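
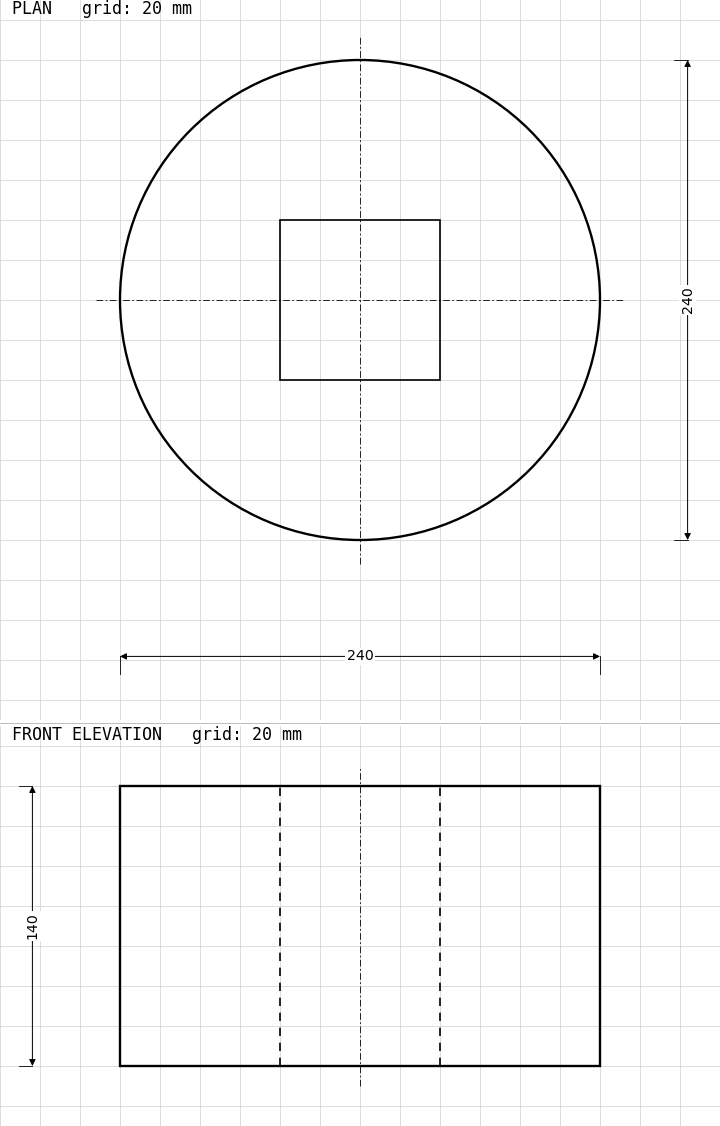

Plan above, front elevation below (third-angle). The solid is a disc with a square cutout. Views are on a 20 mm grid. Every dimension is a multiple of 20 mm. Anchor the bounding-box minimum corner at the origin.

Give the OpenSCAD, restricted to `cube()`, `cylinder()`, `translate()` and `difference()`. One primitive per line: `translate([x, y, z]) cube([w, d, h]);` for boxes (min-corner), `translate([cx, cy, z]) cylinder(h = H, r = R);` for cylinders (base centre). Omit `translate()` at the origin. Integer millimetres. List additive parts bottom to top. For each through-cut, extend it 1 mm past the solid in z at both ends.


difference() {
  translate([120, 120, 0]) cylinder(h = 140, r = 120);
  translate([80, 80, -1]) cube([80, 80, 142]);
}


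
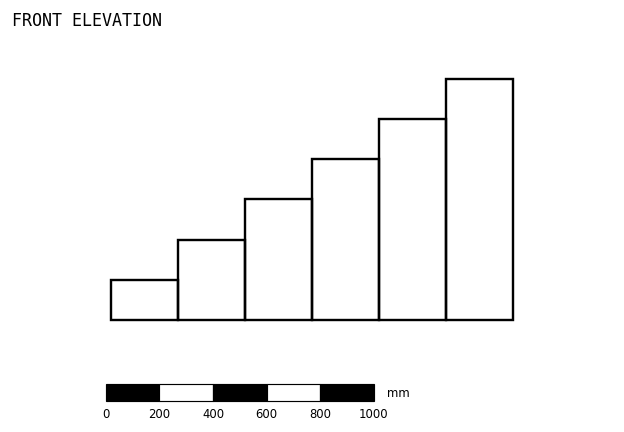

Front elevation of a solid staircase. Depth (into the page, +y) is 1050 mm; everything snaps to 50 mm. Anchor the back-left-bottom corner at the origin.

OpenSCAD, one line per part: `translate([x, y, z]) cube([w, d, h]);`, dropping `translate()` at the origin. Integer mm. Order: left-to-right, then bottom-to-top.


cube([250, 1050, 150]);
translate([250, 0, 0]) cube([250, 1050, 300]);
translate([500, 0, 0]) cube([250, 1050, 450]);
translate([750, 0, 0]) cube([250, 1050, 600]);
translate([1000, 0, 0]) cube([250, 1050, 750]);
translate([1250, 0, 0]) cube([250, 1050, 900]);


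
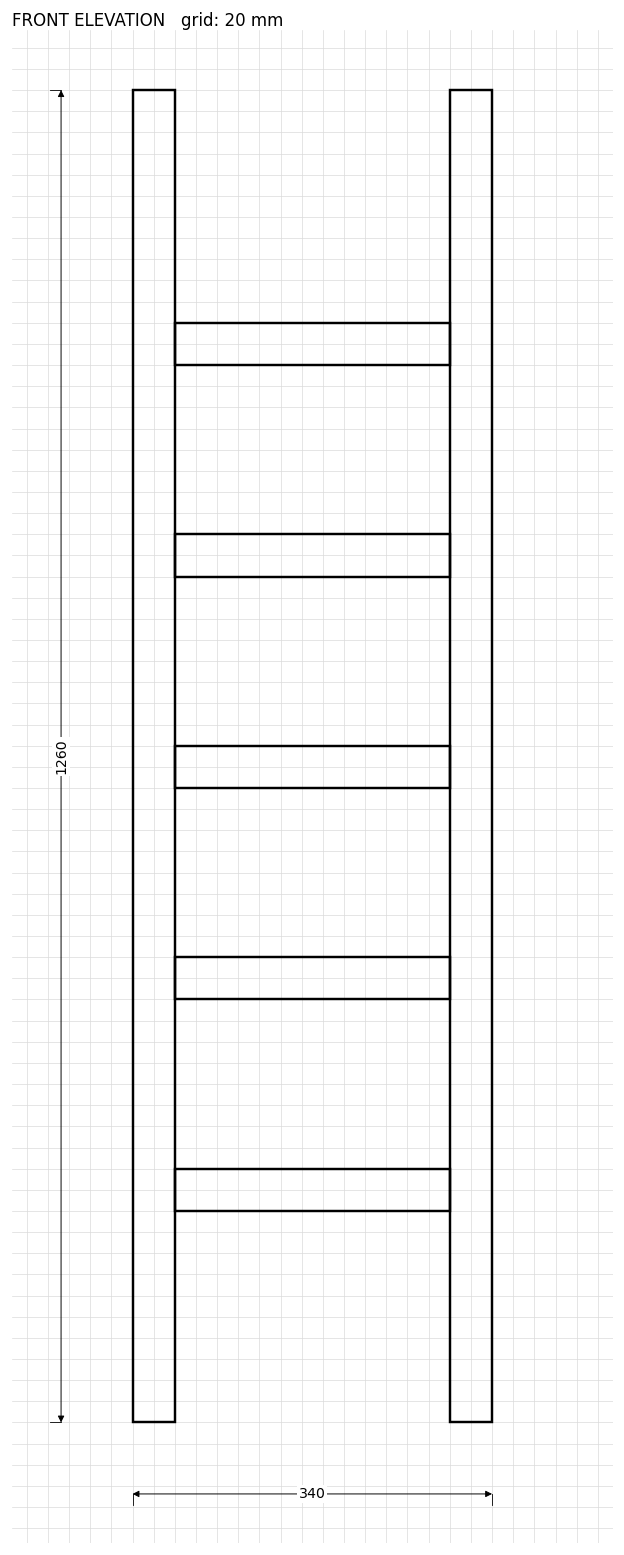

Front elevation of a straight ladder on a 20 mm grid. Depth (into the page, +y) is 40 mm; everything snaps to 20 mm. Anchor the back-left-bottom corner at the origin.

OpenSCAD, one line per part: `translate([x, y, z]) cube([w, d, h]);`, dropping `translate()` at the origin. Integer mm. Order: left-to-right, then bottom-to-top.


cube([40, 40, 1260]);
translate([40, 0, 200]) cube([260, 40, 40]);
translate([40, 0, 400]) cube([260, 40, 40]);
translate([40, 0, 600]) cube([260, 40, 40]);
translate([40, 0, 800]) cube([260, 40, 40]);
translate([40, 0, 1000]) cube([260, 40, 40]);
translate([300, 0, 0]) cube([40, 40, 1260]);


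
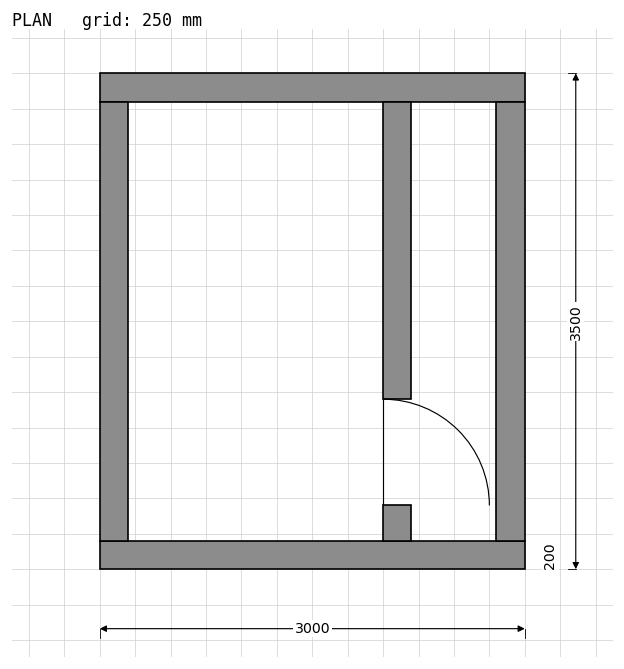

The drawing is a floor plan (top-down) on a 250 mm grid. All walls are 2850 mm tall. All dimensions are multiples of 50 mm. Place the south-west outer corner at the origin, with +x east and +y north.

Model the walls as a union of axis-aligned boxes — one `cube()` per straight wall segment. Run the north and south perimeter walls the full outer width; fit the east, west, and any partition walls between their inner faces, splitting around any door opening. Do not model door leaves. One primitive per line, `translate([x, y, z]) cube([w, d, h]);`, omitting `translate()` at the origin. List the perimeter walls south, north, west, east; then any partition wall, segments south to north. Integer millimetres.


cube([3000, 200, 2850]);
translate([0, 3300, 0]) cube([3000, 200, 2850]);
translate([0, 200, 0]) cube([200, 3100, 2850]);
translate([2800, 200, 0]) cube([200, 3100, 2850]);
translate([2000, 200, 0]) cube([200, 250, 2850]);
translate([2000, 1200, 0]) cube([200, 2100, 2850]);


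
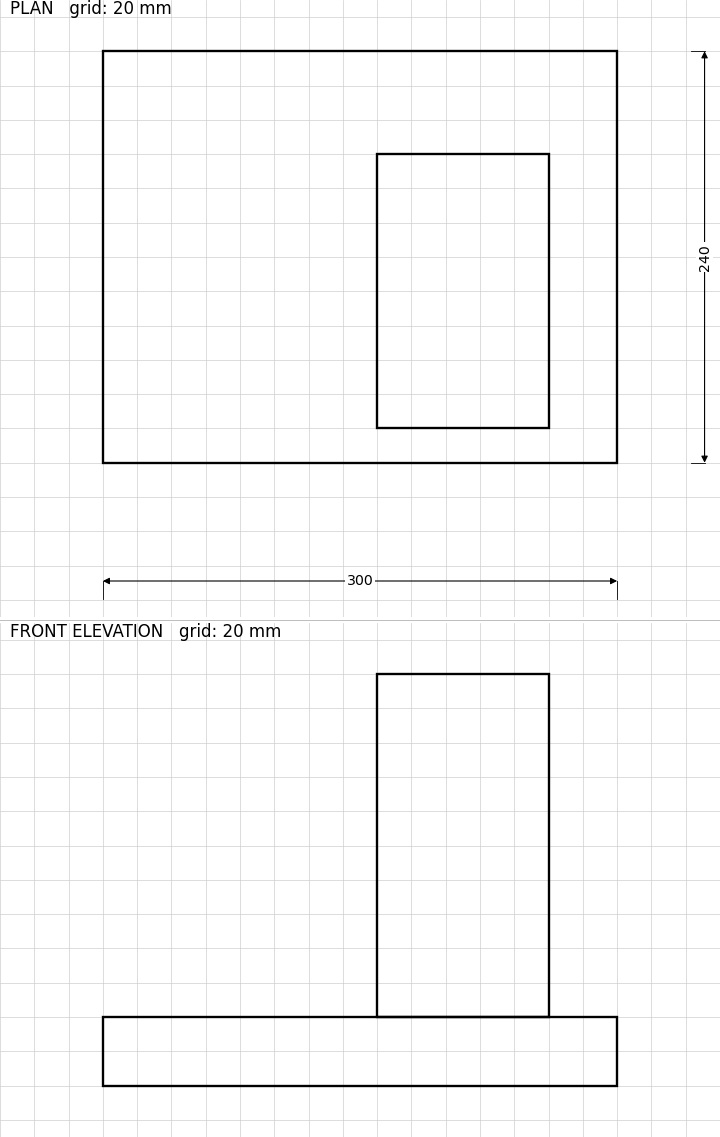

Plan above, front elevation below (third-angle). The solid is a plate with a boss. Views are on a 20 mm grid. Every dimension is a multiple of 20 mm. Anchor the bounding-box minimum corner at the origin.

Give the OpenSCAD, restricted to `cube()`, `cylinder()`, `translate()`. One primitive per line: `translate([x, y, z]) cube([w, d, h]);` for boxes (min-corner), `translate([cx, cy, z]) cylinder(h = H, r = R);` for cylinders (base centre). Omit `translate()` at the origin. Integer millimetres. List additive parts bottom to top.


cube([300, 240, 40]);
translate([160, 20, 40]) cube([100, 160, 200]);


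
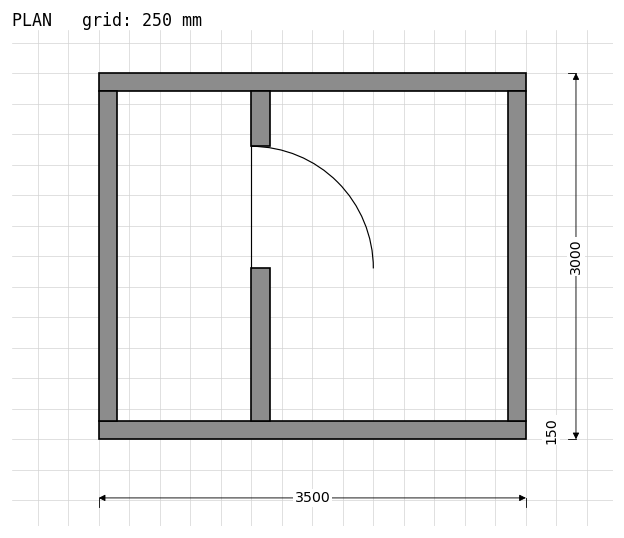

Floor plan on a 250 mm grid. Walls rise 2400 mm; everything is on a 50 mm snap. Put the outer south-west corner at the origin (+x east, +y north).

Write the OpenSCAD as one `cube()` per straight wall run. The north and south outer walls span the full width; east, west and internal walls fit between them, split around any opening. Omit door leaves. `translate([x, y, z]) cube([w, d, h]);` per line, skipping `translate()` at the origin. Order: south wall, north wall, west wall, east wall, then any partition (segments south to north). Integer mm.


cube([3500, 150, 2400]);
translate([0, 2850, 0]) cube([3500, 150, 2400]);
translate([0, 150, 0]) cube([150, 2700, 2400]);
translate([3350, 150, 0]) cube([150, 2700, 2400]);
translate([1250, 150, 0]) cube([150, 1250, 2400]);
translate([1250, 2400, 0]) cube([150, 450, 2400]);


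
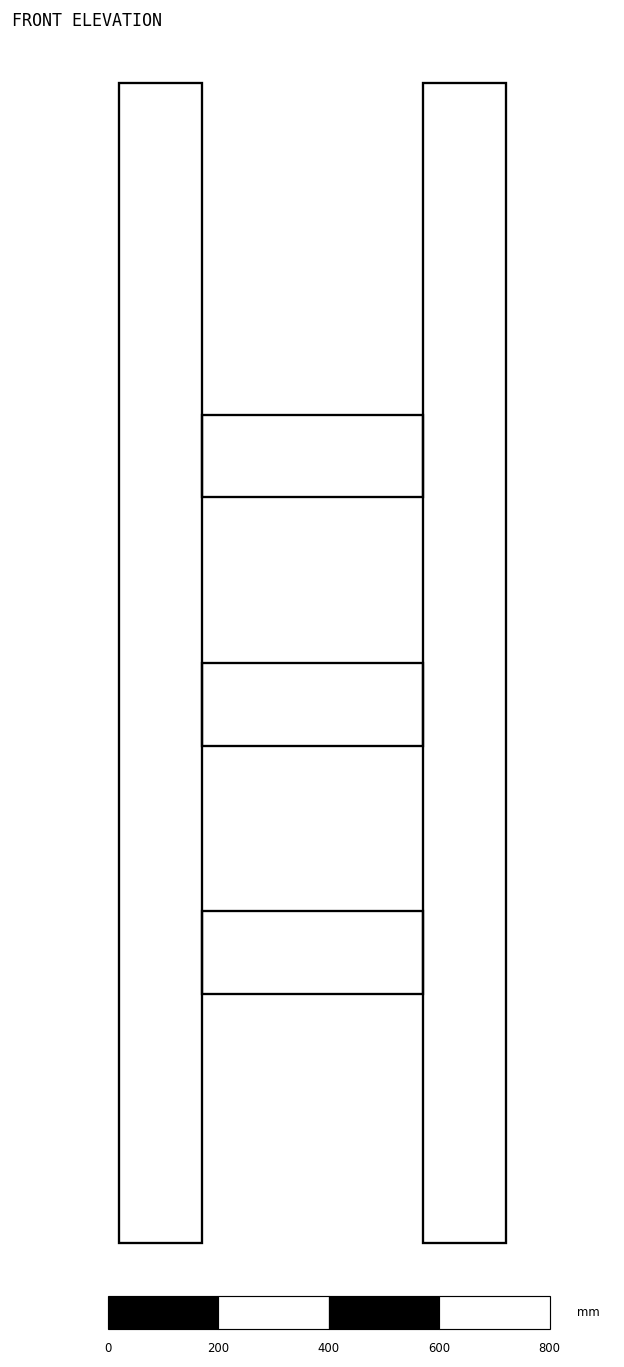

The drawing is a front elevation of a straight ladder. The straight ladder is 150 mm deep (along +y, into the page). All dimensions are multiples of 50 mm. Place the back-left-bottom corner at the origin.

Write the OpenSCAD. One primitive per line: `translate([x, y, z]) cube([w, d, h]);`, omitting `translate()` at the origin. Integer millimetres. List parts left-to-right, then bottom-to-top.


cube([150, 150, 2100]);
translate([150, 0, 450]) cube([400, 150, 150]);
translate([150, 0, 900]) cube([400, 150, 150]);
translate([150, 0, 1350]) cube([400, 150, 150]);
translate([550, 0, 0]) cube([150, 150, 2100]);


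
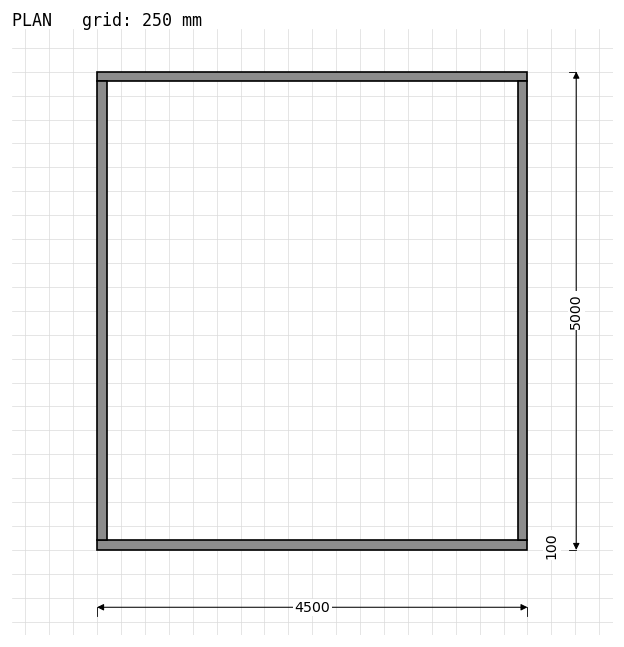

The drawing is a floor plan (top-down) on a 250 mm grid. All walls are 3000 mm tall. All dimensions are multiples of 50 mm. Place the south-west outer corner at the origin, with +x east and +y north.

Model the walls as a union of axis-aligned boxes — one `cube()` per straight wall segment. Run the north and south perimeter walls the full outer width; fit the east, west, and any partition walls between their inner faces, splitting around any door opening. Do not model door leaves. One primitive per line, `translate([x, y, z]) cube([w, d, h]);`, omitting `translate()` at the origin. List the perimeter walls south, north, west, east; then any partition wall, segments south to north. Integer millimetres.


cube([4500, 100, 3000]);
translate([0, 4900, 0]) cube([4500, 100, 3000]);
translate([0, 100, 0]) cube([100, 4800, 3000]);
translate([4400, 100, 0]) cube([100, 4800, 3000]);


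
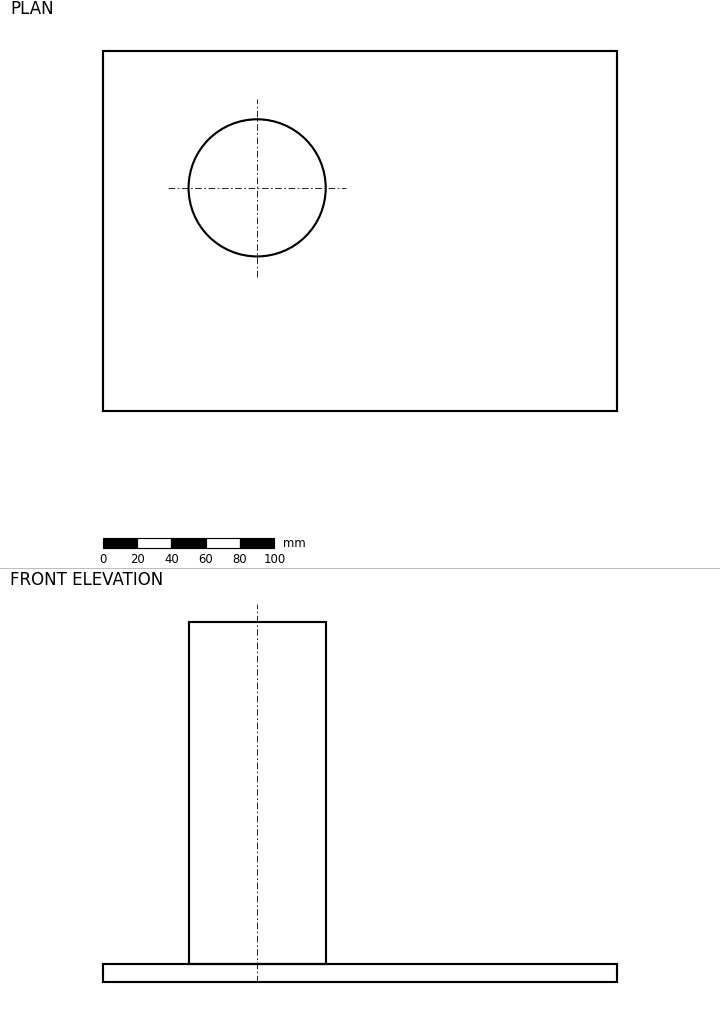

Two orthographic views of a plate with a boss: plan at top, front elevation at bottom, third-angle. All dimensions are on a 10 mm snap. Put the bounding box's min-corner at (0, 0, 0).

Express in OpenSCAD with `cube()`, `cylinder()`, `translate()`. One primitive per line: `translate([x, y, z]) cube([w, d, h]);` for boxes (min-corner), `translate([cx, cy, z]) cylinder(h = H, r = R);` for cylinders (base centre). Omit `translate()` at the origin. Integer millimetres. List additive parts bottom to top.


cube([300, 210, 10]);
translate([90, 130, 10]) cylinder(h = 200, r = 40);


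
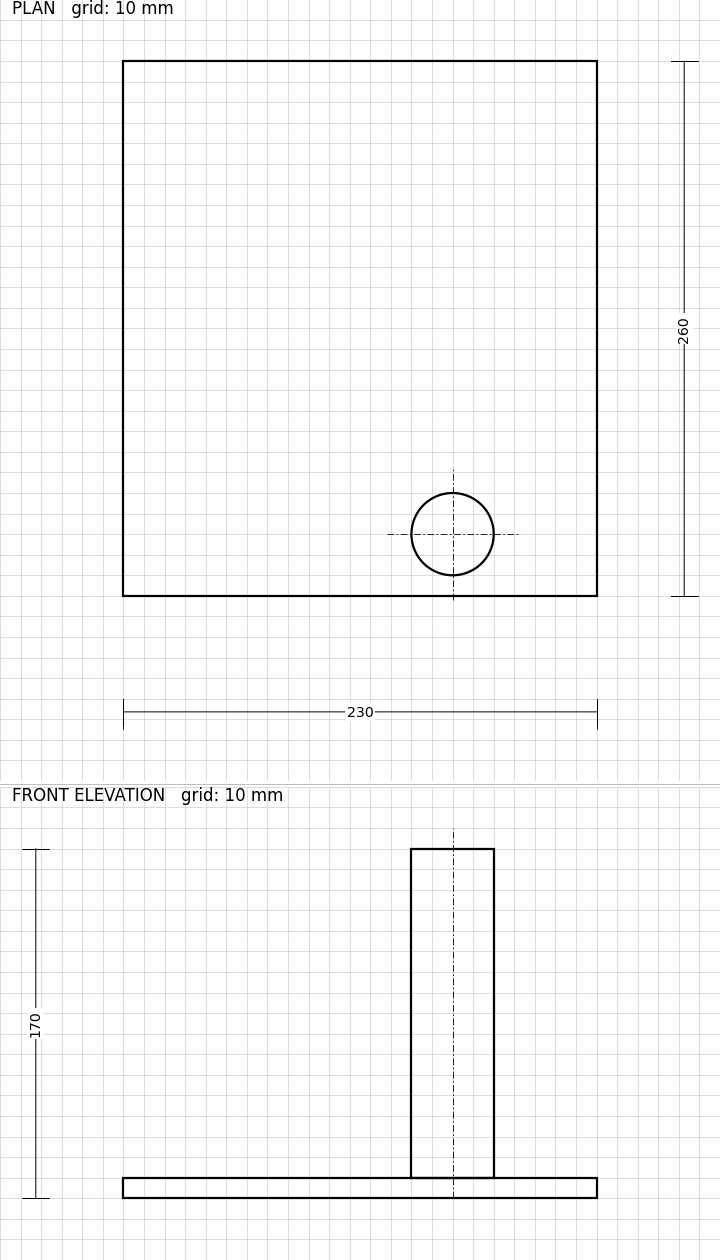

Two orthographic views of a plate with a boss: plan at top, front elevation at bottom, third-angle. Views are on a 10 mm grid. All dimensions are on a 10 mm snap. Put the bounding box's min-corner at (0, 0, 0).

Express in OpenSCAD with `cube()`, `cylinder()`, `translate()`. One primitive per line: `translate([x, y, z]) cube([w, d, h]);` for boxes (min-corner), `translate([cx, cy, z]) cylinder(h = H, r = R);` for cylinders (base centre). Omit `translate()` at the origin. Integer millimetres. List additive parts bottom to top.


cube([230, 260, 10]);
translate([160, 30, 10]) cylinder(h = 160, r = 20);


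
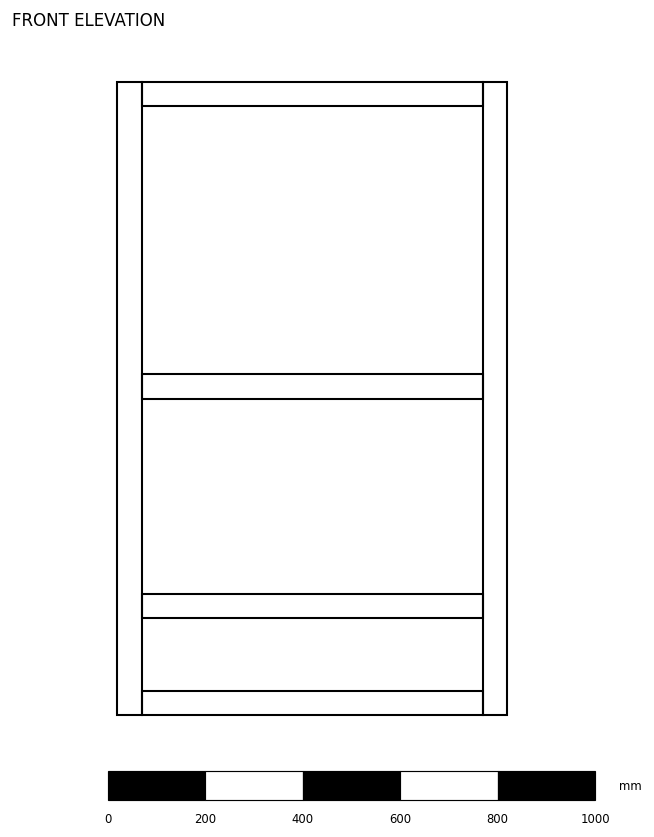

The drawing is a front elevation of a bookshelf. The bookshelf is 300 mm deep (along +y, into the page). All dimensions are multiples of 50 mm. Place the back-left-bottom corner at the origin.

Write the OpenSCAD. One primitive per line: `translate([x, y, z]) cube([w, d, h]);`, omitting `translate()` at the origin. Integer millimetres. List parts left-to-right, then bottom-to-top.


cube([50, 300, 1300]);
translate([50, 0, 0]) cube([700, 300, 50]);
translate([50, 0, 200]) cube([700, 300, 50]);
translate([50, 0, 650]) cube([700, 300, 50]);
translate([50, 0, 1250]) cube([700, 300, 50]);
translate([750, 0, 0]) cube([50, 300, 1300]);


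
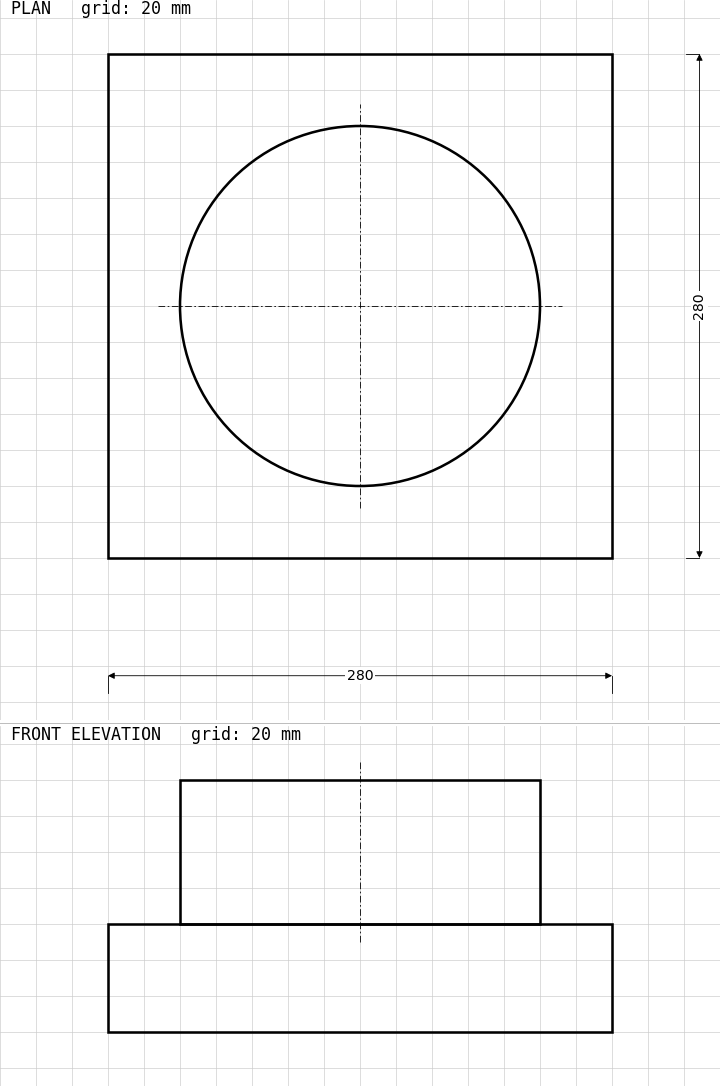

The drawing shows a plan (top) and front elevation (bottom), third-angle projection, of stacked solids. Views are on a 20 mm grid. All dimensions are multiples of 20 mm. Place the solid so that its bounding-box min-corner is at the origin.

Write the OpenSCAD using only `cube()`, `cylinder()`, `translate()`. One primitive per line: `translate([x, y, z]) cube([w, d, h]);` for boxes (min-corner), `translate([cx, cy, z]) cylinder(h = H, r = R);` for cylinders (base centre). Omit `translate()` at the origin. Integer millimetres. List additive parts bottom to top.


cube([280, 280, 60]);
translate([140, 140, 60]) cylinder(h = 80, r = 100);


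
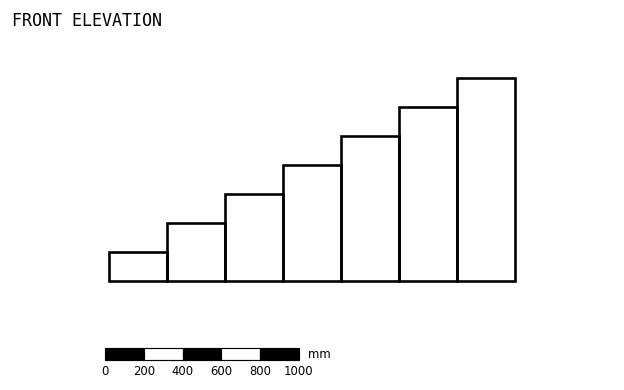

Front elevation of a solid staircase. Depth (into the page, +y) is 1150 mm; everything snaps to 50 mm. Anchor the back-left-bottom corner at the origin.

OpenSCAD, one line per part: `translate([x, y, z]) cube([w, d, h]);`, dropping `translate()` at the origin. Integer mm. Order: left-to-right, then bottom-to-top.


cube([300, 1150, 150]);
translate([300, 0, 0]) cube([300, 1150, 300]);
translate([600, 0, 0]) cube([300, 1150, 450]);
translate([900, 0, 0]) cube([300, 1150, 600]);
translate([1200, 0, 0]) cube([300, 1150, 750]);
translate([1500, 0, 0]) cube([300, 1150, 900]);
translate([1800, 0, 0]) cube([300, 1150, 1050]);


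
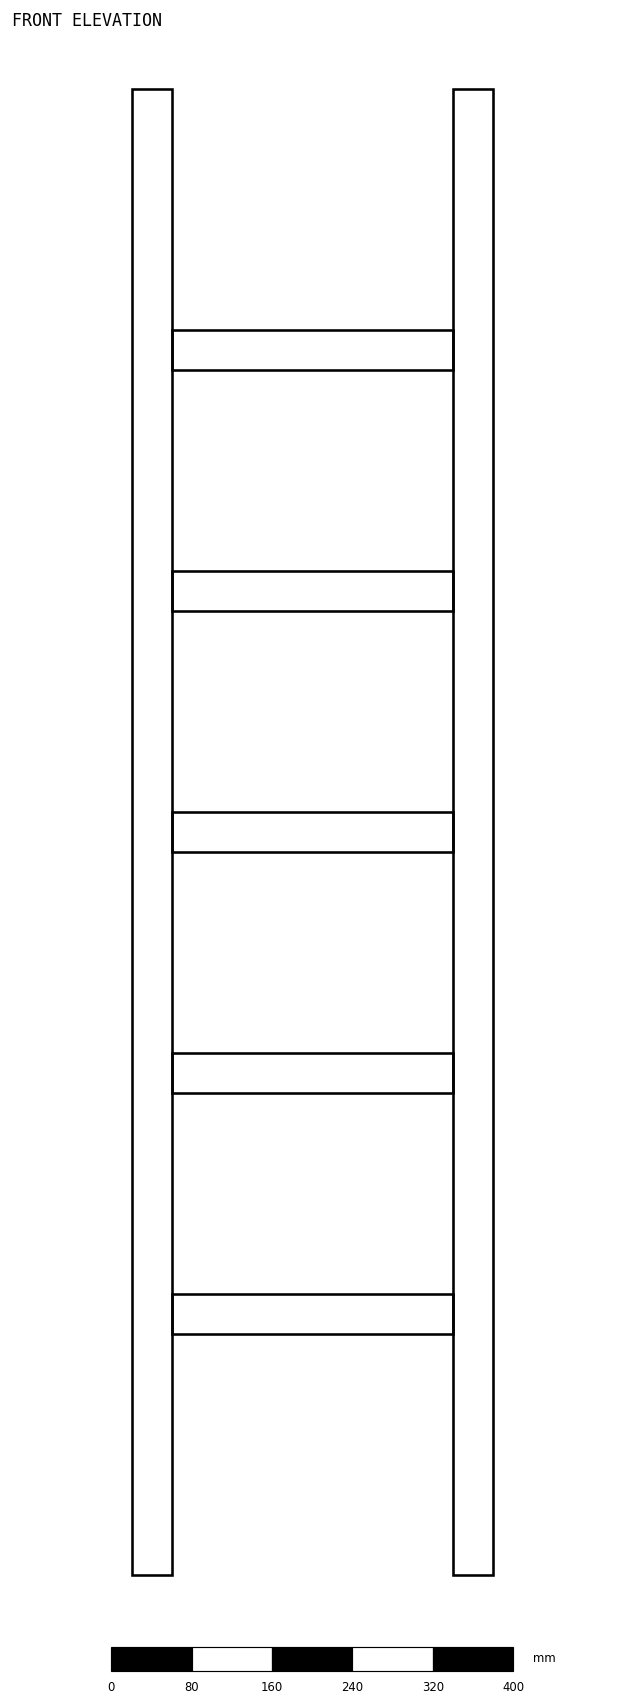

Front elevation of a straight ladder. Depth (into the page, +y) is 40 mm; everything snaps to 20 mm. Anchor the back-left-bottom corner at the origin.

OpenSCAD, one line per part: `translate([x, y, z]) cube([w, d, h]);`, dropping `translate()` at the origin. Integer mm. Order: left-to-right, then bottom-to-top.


cube([40, 40, 1480]);
translate([40, 0, 240]) cube([280, 40, 40]);
translate([40, 0, 480]) cube([280, 40, 40]);
translate([40, 0, 720]) cube([280, 40, 40]);
translate([40, 0, 960]) cube([280, 40, 40]);
translate([40, 0, 1200]) cube([280, 40, 40]);
translate([320, 0, 0]) cube([40, 40, 1480]);


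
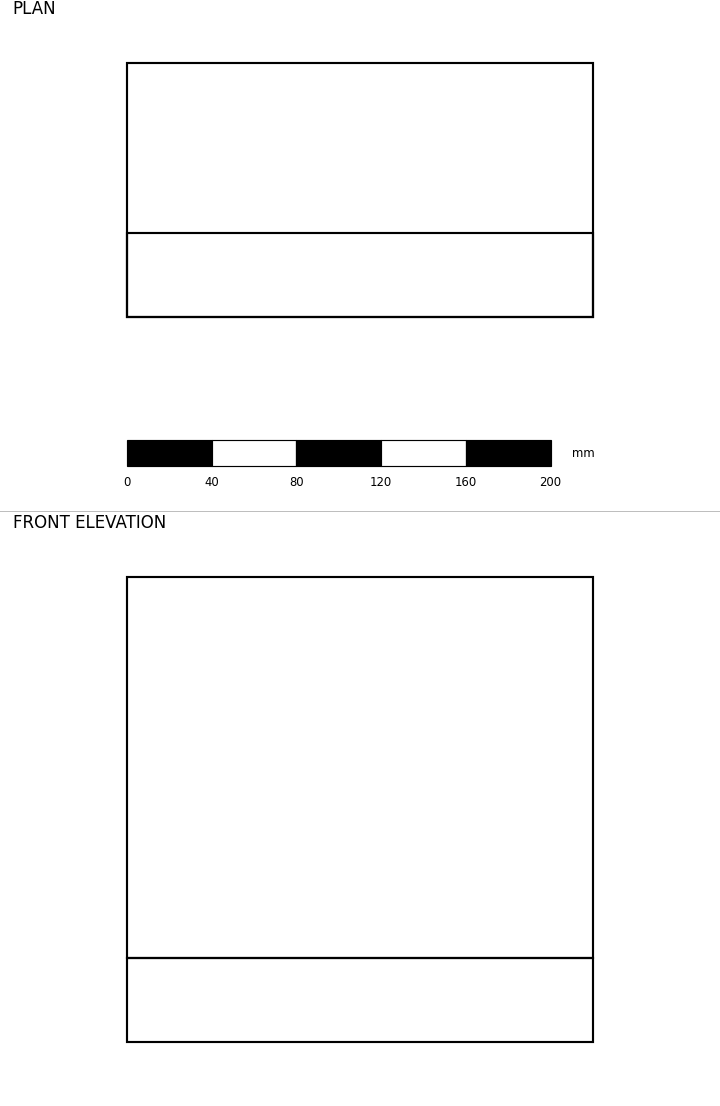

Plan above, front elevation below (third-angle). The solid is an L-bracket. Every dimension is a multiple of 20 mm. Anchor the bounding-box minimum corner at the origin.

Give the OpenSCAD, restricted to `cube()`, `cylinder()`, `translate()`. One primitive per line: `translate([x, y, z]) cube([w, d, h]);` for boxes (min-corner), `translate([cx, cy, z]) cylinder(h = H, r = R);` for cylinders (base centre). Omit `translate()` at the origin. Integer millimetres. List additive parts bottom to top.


cube([220, 120, 40]);
translate([0, 0, 40]) cube([220, 40, 180]);


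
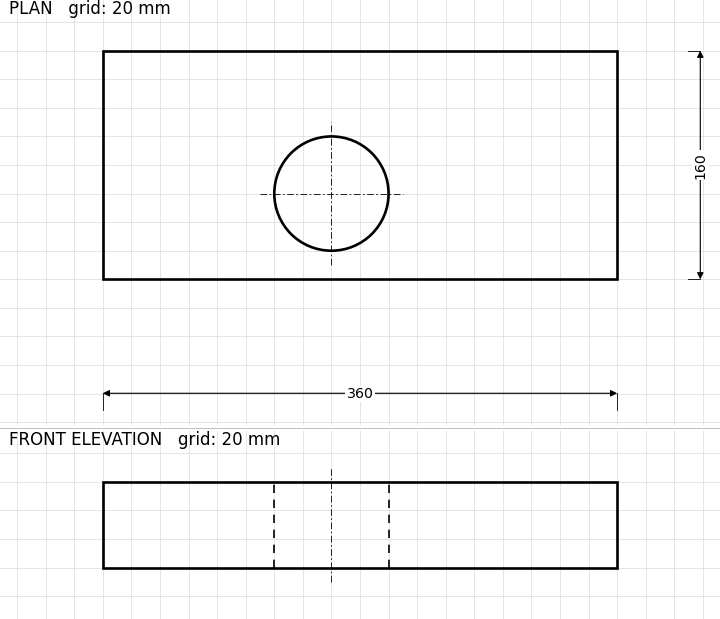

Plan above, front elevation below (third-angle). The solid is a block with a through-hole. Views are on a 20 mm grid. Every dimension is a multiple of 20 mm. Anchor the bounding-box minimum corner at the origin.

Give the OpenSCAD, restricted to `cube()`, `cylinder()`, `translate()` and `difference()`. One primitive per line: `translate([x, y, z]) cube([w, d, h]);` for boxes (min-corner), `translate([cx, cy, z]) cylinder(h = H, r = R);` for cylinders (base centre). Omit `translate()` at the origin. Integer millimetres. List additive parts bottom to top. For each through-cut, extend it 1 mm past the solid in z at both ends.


difference() {
  cube([360, 160, 60]);
  translate([160, 60, -1]) cylinder(h = 62, r = 40);
}


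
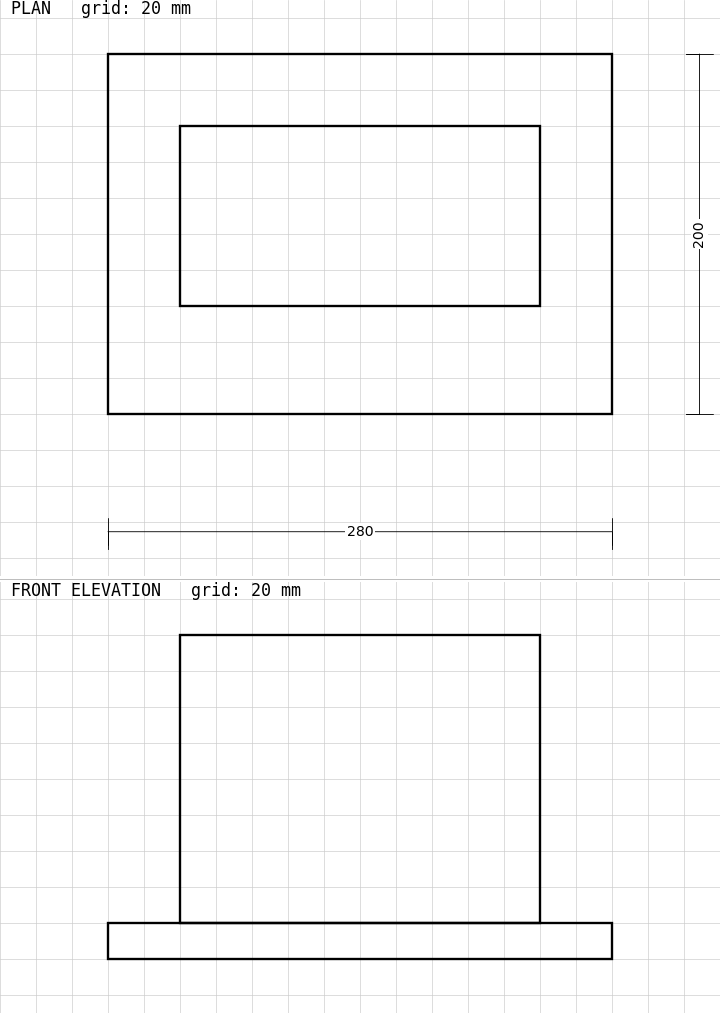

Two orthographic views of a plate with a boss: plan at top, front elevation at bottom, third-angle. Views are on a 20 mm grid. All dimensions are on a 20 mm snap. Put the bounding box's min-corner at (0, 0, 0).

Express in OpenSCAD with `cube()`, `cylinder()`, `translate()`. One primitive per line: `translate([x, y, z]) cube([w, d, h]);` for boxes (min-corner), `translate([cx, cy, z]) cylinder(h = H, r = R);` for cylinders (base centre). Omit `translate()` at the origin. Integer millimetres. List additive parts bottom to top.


cube([280, 200, 20]);
translate([40, 60, 20]) cube([200, 100, 160]);


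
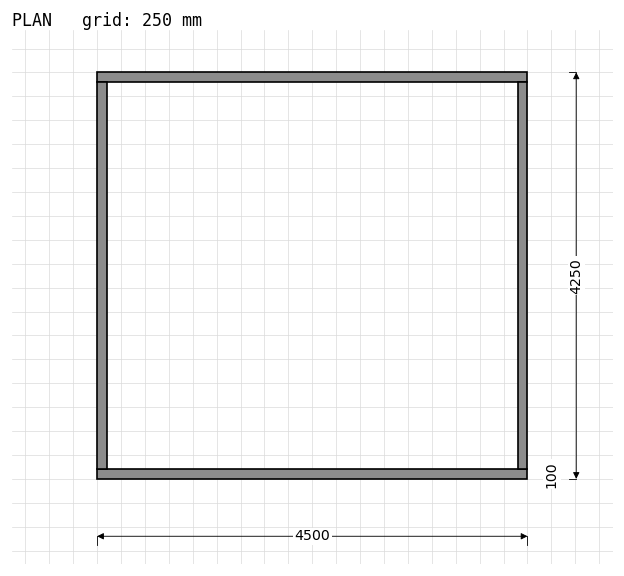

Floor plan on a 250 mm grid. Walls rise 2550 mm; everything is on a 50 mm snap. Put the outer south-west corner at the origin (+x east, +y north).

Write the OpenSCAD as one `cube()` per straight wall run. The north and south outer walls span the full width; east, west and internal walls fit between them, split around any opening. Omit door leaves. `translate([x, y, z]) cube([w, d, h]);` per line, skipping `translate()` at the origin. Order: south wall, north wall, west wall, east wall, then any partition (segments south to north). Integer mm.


cube([4500, 100, 2550]);
translate([0, 4150, 0]) cube([4500, 100, 2550]);
translate([0, 100, 0]) cube([100, 4050, 2550]);
translate([4400, 100, 0]) cube([100, 4050, 2550]);


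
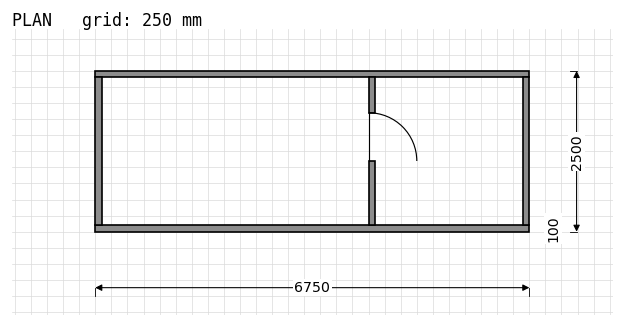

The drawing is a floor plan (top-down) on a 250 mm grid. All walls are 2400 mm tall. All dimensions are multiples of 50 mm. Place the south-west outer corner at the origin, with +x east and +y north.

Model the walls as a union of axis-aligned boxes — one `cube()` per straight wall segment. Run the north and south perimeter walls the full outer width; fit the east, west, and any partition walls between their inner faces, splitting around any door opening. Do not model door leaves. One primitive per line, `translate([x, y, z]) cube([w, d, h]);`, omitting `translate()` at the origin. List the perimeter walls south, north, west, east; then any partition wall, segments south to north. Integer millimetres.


cube([6750, 100, 2400]);
translate([0, 2400, 0]) cube([6750, 100, 2400]);
translate([0, 100, 0]) cube([100, 2300, 2400]);
translate([6650, 100, 0]) cube([100, 2300, 2400]);
translate([4250, 100, 0]) cube([100, 1000, 2400]);
translate([4250, 1850, 0]) cube([100, 550, 2400]);


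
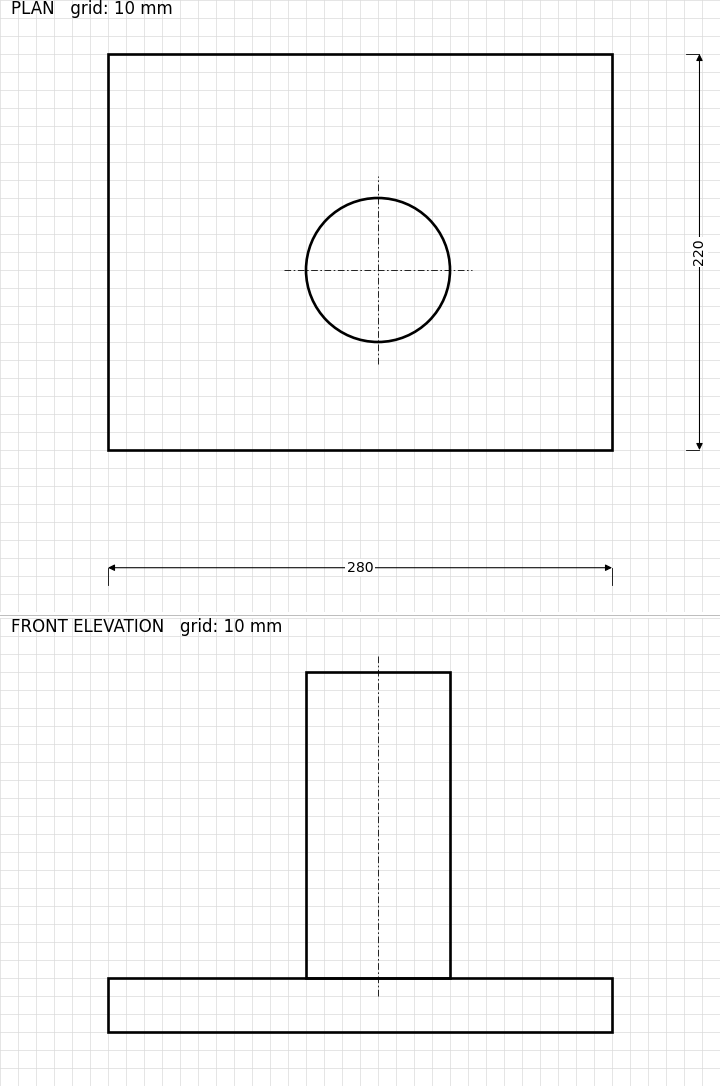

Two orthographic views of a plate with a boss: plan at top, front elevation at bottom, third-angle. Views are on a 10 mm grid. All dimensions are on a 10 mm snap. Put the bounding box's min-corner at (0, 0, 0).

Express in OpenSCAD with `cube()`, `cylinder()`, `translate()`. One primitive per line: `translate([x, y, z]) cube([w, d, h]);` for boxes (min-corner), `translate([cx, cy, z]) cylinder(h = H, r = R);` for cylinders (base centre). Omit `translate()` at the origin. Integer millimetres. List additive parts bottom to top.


cube([280, 220, 30]);
translate([150, 100, 30]) cylinder(h = 170, r = 40);


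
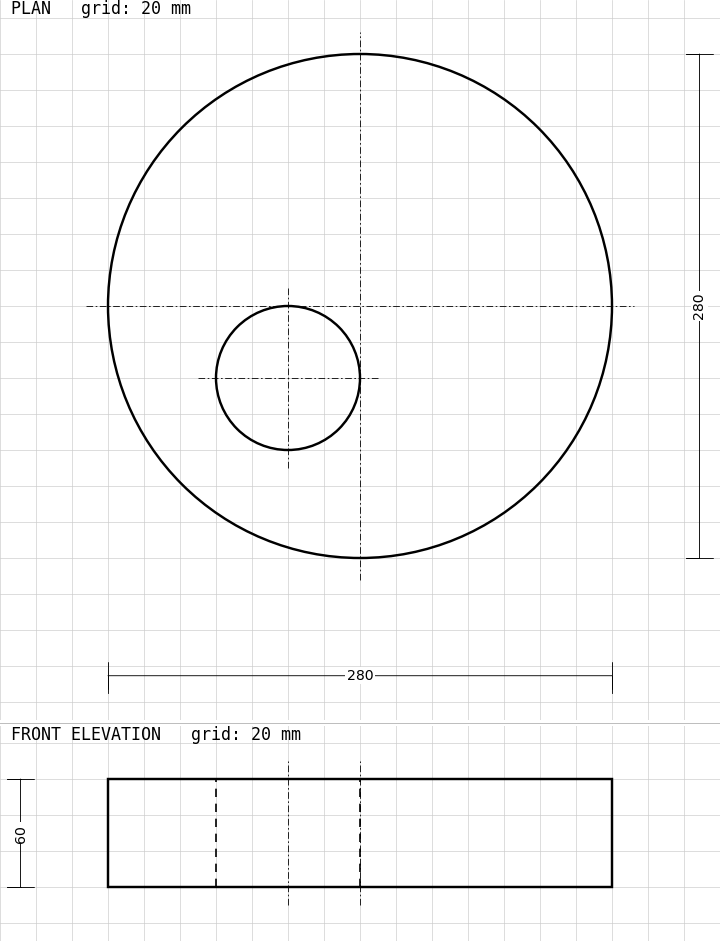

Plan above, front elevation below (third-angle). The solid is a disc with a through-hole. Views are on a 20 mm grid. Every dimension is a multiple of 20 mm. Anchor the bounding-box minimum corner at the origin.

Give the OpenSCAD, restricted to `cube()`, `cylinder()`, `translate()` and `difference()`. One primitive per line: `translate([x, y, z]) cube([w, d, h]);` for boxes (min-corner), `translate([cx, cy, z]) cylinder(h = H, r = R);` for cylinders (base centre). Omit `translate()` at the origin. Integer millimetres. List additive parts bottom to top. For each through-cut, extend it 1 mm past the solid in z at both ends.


difference() {
  translate([140, 140, 0]) cylinder(h = 60, r = 140);
  translate([100, 100, -1]) cylinder(h = 62, r = 40);
}


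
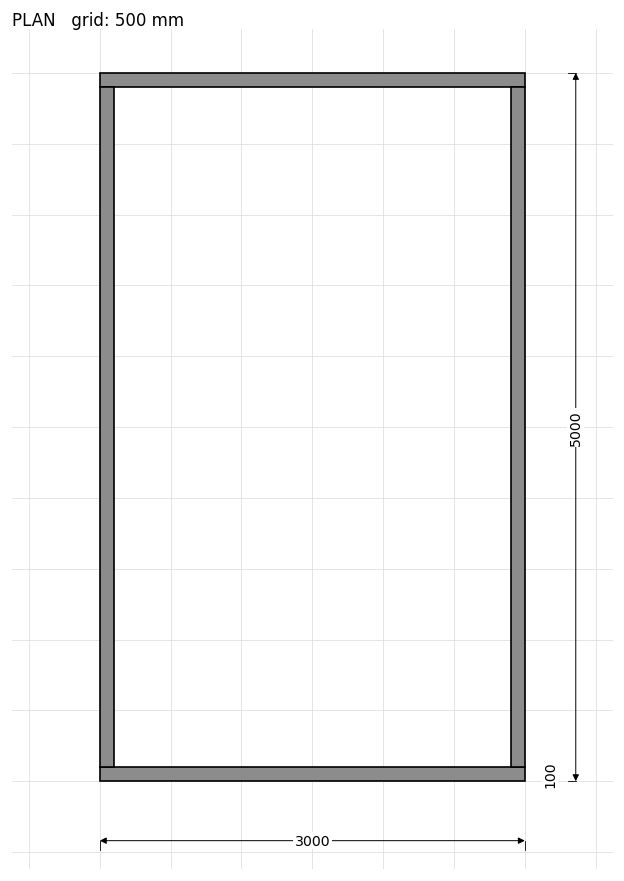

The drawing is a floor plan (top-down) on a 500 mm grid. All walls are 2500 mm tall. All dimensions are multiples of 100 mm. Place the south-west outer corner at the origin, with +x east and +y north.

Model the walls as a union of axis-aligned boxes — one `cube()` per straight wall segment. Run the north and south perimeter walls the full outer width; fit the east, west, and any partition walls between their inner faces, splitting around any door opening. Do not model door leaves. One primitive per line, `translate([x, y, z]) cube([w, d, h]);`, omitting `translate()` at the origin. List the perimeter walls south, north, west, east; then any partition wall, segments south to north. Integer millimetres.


cube([3000, 100, 2500]);
translate([0, 4900, 0]) cube([3000, 100, 2500]);
translate([0, 100, 0]) cube([100, 4800, 2500]);
translate([2900, 100, 0]) cube([100, 4800, 2500]);


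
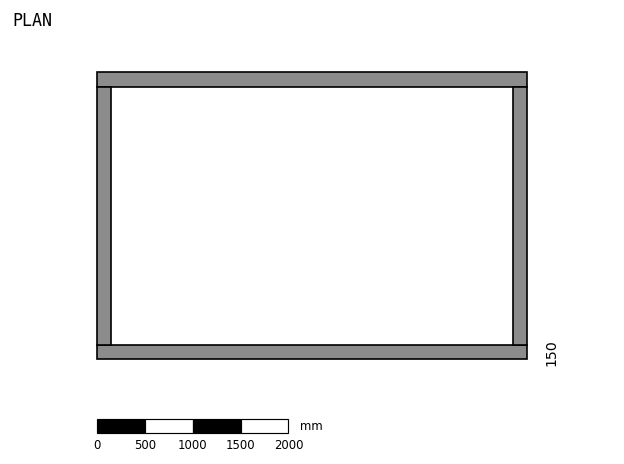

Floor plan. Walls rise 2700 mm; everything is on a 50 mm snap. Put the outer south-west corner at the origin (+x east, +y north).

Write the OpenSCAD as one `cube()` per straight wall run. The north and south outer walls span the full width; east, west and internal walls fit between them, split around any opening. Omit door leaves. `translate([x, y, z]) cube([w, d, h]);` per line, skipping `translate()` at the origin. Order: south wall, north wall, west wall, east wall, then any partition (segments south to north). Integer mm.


cube([4500, 150, 2700]);
translate([0, 2850, 0]) cube([4500, 150, 2700]);
translate([0, 150, 0]) cube([150, 2700, 2700]);
translate([4350, 150, 0]) cube([150, 2700, 2700]);


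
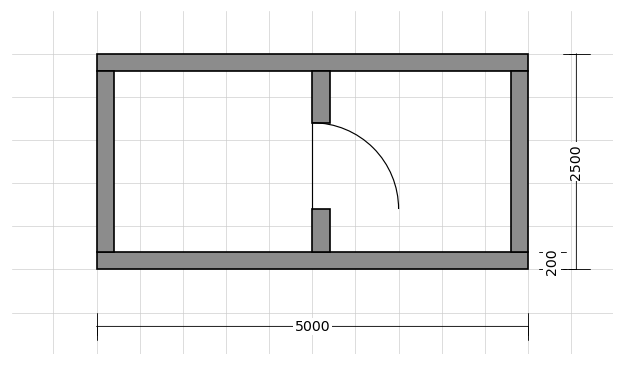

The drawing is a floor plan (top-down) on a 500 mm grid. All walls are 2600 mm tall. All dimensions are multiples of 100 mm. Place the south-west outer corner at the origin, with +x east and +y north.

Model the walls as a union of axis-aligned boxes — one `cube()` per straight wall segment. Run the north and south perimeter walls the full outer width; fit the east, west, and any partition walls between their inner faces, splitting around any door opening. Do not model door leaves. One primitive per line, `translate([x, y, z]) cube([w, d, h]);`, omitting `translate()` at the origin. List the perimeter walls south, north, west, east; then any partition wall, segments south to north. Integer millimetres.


cube([5000, 200, 2600]);
translate([0, 2300, 0]) cube([5000, 200, 2600]);
translate([0, 200, 0]) cube([200, 2100, 2600]);
translate([4800, 200, 0]) cube([200, 2100, 2600]);
translate([2500, 200, 0]) cube([200, 500, 2600]);
translate([2500, 1700, 0]) cube([200, 600, 2600]);


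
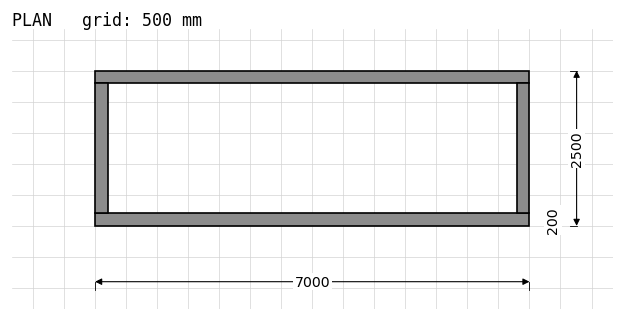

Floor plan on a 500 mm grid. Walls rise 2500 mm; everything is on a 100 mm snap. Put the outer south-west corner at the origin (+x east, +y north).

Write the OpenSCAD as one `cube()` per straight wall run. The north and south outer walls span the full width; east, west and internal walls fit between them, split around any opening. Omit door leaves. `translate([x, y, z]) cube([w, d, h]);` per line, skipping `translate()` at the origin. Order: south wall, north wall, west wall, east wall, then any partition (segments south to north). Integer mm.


cube([7000, 200, 2500]);
translate([0, 2300, 0]) cube([7000, 200, 2500]);
translate([0, 200, 0]) cube([200, 2100, 2500]);
translate([6800, 200, 0]) cube([200, 2100, 2500]);


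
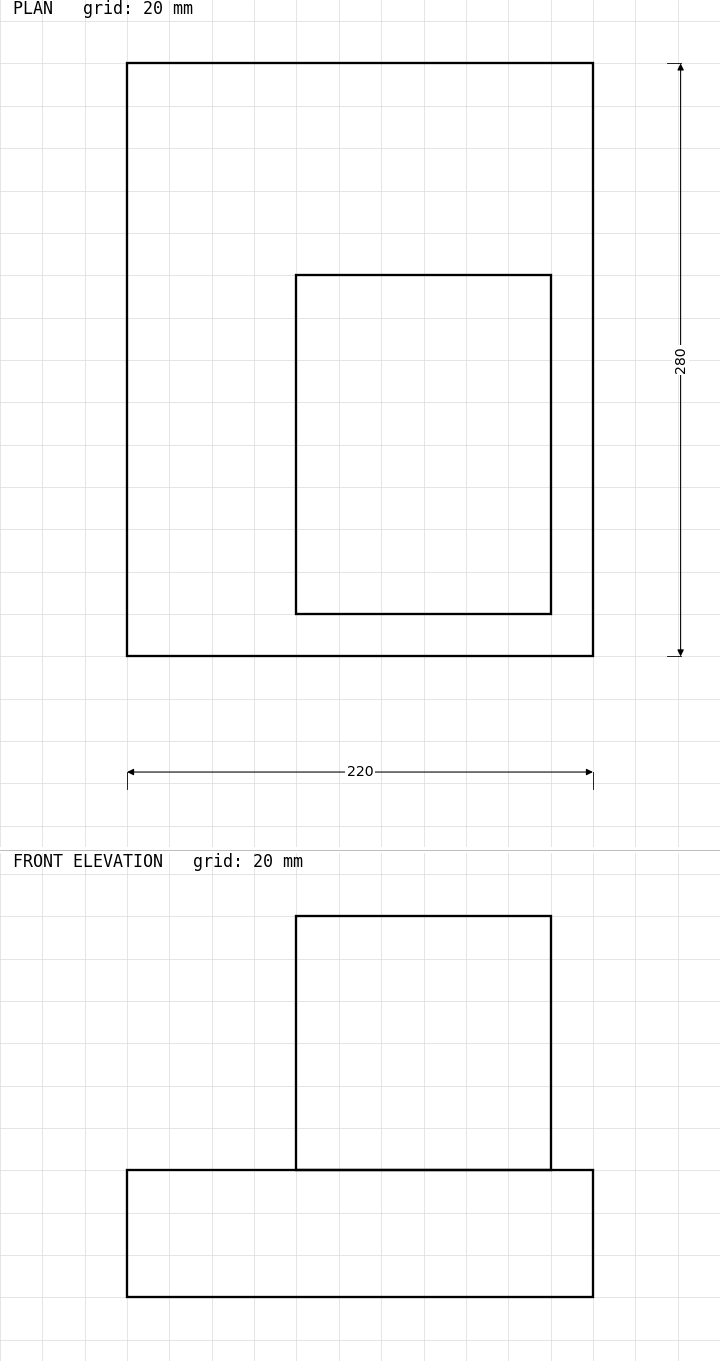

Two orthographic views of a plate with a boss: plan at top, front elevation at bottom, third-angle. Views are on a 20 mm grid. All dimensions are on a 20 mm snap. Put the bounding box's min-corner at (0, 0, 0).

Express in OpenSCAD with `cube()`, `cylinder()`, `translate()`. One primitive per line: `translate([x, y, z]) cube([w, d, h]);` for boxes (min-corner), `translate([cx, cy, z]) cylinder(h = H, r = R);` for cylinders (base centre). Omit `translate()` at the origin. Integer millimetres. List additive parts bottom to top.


cube([220, 280, 60]);
translate([80, 20, 60]) cube([120, 160, 120]);


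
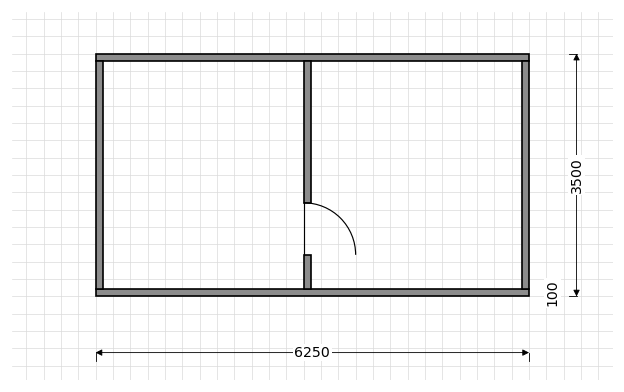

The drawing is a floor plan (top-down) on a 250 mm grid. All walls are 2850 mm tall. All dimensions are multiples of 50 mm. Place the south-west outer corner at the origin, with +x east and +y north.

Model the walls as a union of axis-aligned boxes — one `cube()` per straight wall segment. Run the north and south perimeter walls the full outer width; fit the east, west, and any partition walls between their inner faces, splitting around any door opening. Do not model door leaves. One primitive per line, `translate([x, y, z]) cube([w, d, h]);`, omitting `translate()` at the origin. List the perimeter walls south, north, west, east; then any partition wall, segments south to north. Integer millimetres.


cube([6250, 100, 2850]);
translate([0, 3400, 0]) cube([6250, 100, 2850]);
translate([0, 100, 0]) cube([100, 3300, 2850]);
translate([6150, 100, 0]) cube([100, 3300, 2850]);
translate([3000, 100, 0]) cube([100, 500, 2850]);
translate([3000, 1350, 0]) cube([100, 2050, 2850]);


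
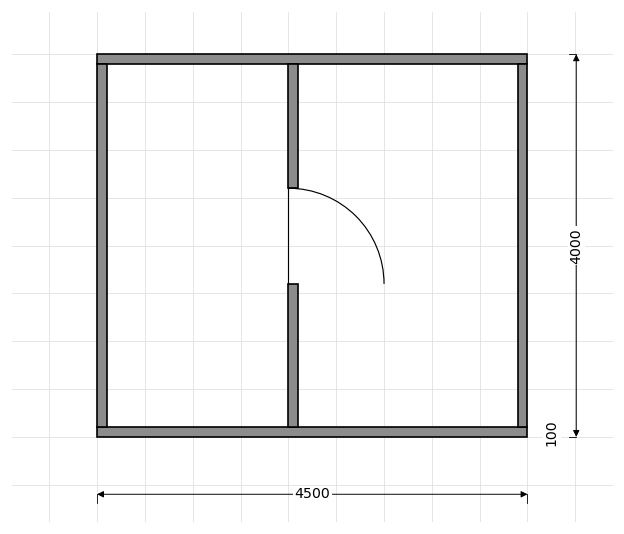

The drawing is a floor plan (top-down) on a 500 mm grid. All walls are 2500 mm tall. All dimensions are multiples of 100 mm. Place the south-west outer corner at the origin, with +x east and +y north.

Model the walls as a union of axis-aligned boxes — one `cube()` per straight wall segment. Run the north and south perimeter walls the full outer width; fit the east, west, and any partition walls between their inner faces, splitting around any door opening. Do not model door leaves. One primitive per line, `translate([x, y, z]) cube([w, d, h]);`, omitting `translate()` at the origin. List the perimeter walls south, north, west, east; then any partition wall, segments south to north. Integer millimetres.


cube([4500, 100, 2500]);
translate([0, 3900, 0]) cube([4500, 100, 2500]);
translate([0, 100, 0]) cube([100, 3800, 2500]);
translate([4400, 100, 0]) cube([100, 3800, 2500]);
translate([2000, 100, 0]) cube([100, 1500, 2500]);
translate([2000, 2600, 0]) cube([100, 1300, 2500]);


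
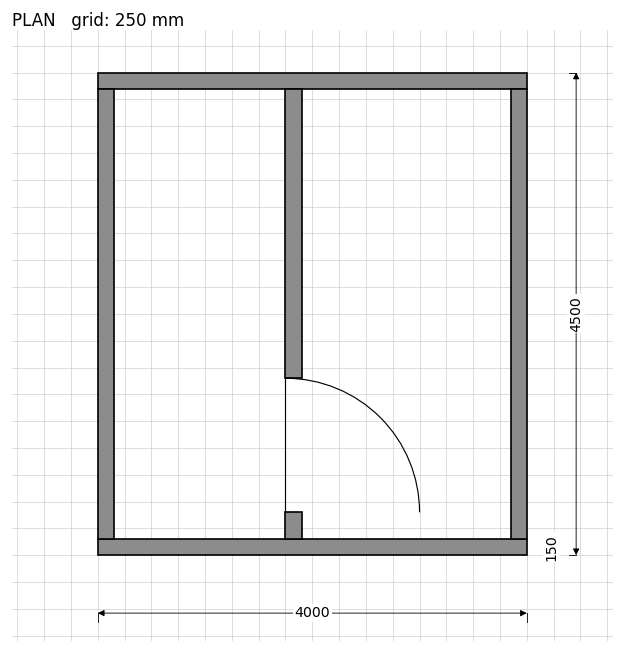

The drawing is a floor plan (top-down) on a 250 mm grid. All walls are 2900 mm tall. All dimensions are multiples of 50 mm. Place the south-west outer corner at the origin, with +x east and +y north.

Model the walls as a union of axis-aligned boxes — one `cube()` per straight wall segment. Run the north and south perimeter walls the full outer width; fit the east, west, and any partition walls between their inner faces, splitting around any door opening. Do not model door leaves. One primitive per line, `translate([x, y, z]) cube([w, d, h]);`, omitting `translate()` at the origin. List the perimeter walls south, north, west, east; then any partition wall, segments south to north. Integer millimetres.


cube([4000, 150, 2900]);
translate([0, 4350, 0]) cube([4000, 150, 2900]);
translate([0, 150, 0]) cube([150, 4200, 2900]);
translate([3850, 150, 0]) cube([150, 4200, 2900]);
translate([1750, 150, 0]) cube([150, 250, 2900]);
translate([1750, 1650, 0]) cube([150, 2700, 2900]);


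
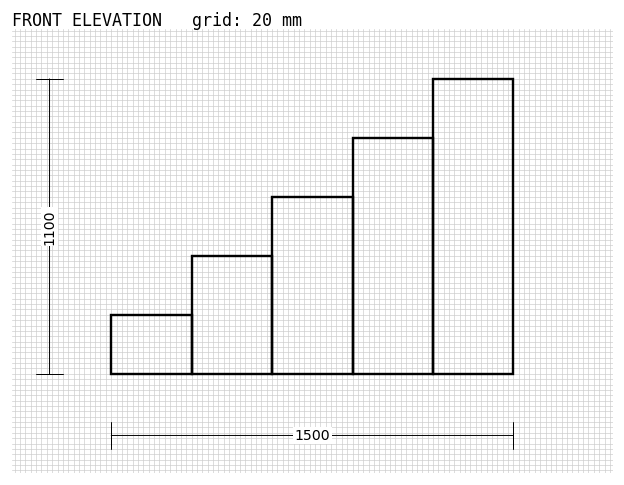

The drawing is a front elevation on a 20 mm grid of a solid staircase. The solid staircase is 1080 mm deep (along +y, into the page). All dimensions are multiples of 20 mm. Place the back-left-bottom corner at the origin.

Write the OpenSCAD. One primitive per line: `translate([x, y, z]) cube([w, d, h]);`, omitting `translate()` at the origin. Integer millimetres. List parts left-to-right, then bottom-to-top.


cube([300, 1080, 220]);
translate([300, 0, 0]) cube([300, 1080, 440]);
translate([600, 0, 0]) cube([300, 1080, 660]);
translate([900, 0, 0]) cube([300, 1080, 880]);
translate([1200, 0, 0]) cube([300, 1080, 1100]);


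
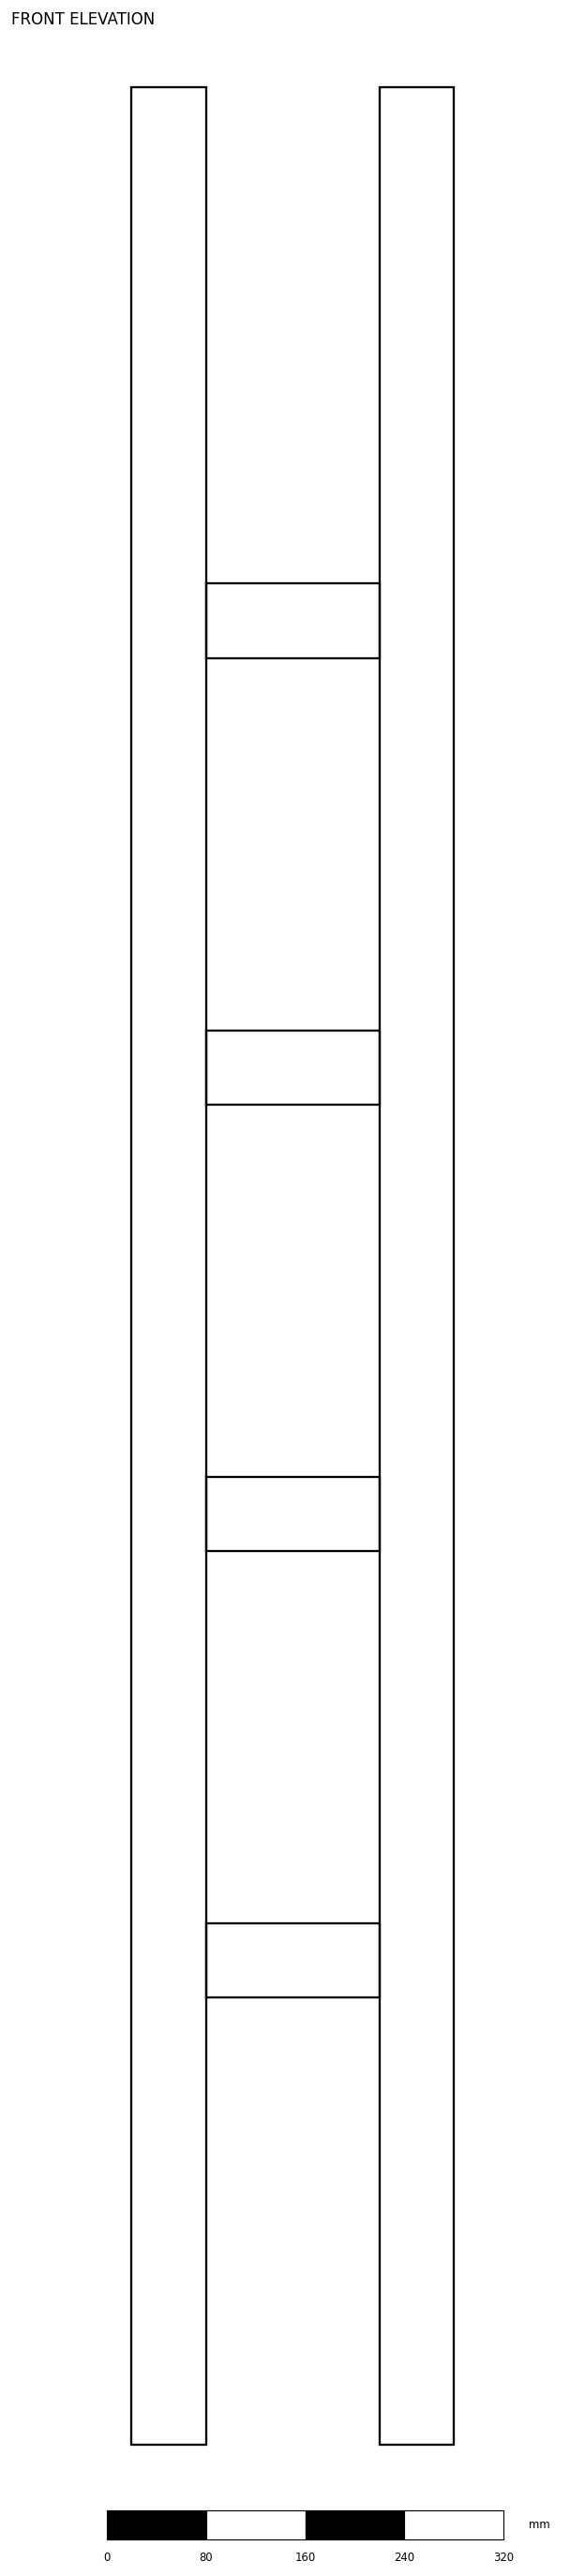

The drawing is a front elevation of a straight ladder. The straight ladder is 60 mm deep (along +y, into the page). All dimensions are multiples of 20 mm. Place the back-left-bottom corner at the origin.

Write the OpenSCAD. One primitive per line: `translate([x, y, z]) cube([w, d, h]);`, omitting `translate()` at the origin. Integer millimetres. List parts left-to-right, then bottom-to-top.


cube([60, 60, 1900]);
translate([60, 0, 360]) cube([140, 60, 60]);
translate([60, 0, 720]) cube([140, 60, 60]);
translate([60, 0, 1080]) cube([140, 60, 60]);
translate([60, 0, 1440]) cube([140, 60, 60]);
translate([200, 0, 0]) cube([60, 60, 1900]);


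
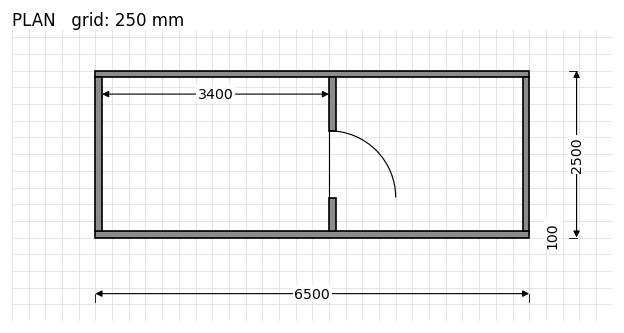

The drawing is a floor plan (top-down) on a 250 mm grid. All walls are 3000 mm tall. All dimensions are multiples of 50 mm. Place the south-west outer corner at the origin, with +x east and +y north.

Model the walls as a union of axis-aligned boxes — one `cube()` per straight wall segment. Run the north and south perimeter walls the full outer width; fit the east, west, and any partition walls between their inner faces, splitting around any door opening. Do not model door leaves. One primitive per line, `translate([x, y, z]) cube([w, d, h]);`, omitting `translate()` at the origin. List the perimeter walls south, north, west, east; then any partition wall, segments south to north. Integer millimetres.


cube([6500, 100, 3000]);
translate([0, 2400, 0]) cube([6500, 100, 3000]);
translate([0, 100, 0]) cube([100, 2300, 3000]);
translate([6400, 100, 0]) cube([100, 2300, 3000]);
translate([3500, 100, 0]) cube([100, 500, 3000]);
translate([3500, 1600, 0]) cube([100, 800, 3000]);


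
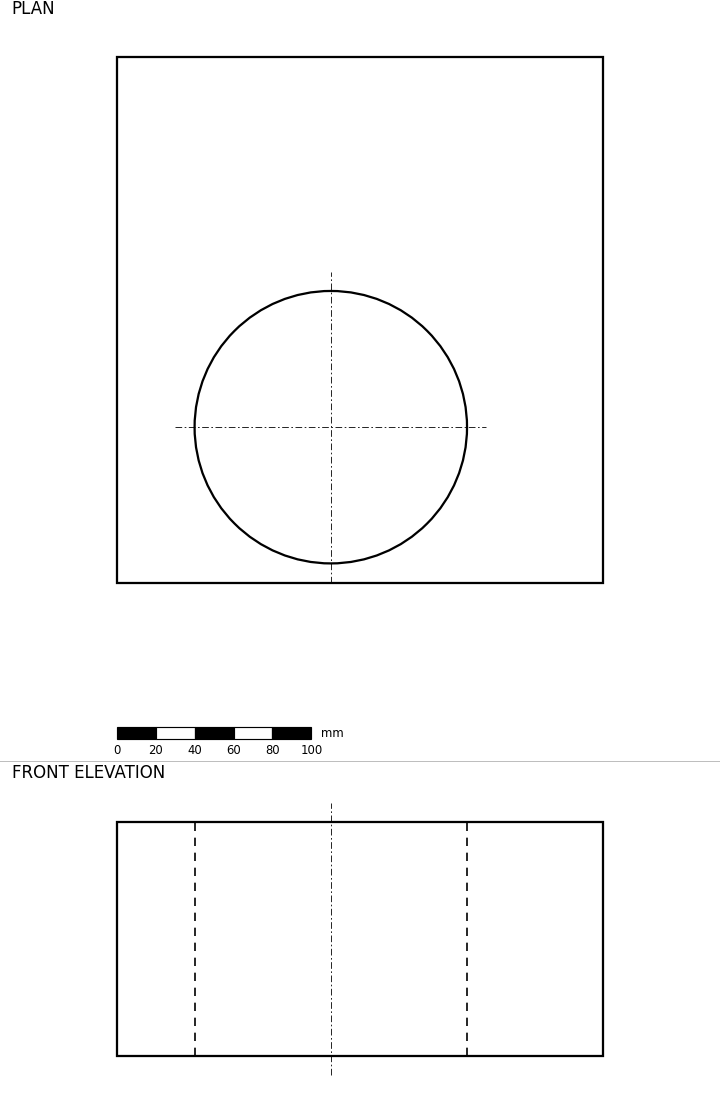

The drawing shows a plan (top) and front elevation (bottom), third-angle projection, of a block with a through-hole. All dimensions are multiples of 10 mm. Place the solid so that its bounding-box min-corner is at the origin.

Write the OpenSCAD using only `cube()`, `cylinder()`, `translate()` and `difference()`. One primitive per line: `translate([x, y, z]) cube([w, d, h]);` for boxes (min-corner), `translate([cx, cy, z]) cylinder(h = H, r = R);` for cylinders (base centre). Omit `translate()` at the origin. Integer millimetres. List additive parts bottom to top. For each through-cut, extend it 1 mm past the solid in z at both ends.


difference() {
  cube([250, 270, 120]);
  translate([110, 80, -1]) cylinder(h = 122, r = 70);
}


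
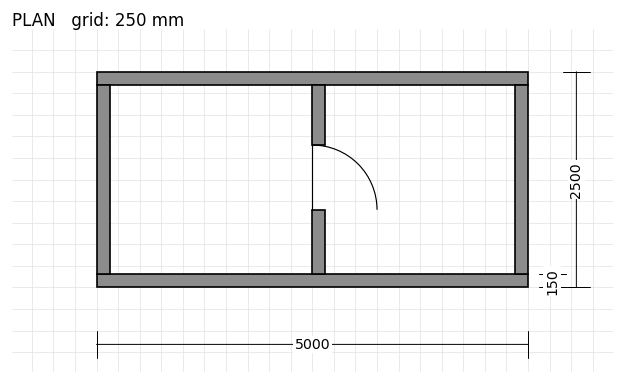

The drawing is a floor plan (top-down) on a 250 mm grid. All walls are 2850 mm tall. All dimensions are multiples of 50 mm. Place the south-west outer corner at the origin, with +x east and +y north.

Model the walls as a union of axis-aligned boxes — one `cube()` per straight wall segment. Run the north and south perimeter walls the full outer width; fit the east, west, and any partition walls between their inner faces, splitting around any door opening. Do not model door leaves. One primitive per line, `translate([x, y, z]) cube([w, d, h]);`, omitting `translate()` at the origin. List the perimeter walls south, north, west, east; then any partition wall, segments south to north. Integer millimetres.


cube([5000, 150, 2850]);
translate([0, 2350, 0]) cube([5000, 150, 2850]);
translate([0, 150, 0]) cube([150, 2200, 2850]);
translate([4850, 150, 0]) cube([150, 2200, 2850]);
translate([2500, 150, 0]) cube([150, 750, 2850]);
translate([2500, 1650, 0]) cube([150, 700, 2850]);


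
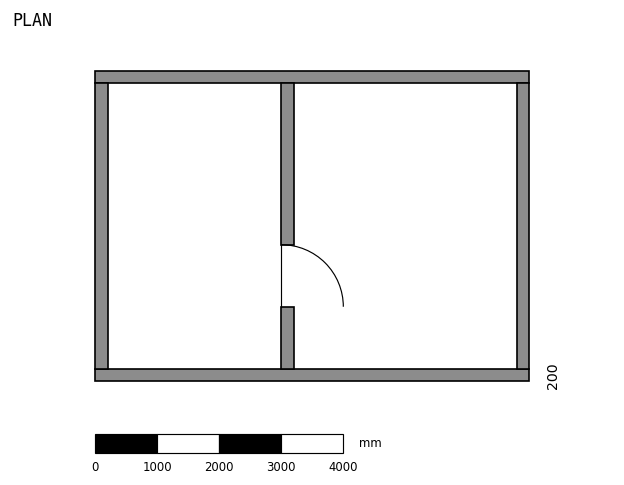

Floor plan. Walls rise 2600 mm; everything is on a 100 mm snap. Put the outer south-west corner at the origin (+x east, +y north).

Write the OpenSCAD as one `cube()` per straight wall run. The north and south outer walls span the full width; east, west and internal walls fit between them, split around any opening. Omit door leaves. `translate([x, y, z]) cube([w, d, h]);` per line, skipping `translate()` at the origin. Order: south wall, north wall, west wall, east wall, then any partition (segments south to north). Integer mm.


cube([7000, 200, 2600]);
translate([0, 4800, 0]) cube([7000, 200, 2600]);
translate([0, 200, 0]) cube([200, 4600, 2600]);
translate([6800, 200, 0]) cube([200, 4600, 2600]);
translate([3000, 200, 0]) cube([200, 1000, 2600]);
translate([3000, 2200, 0]) cube([200, 2600, 2600]);


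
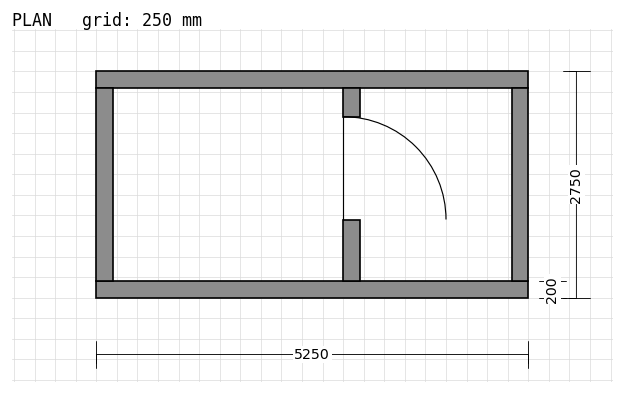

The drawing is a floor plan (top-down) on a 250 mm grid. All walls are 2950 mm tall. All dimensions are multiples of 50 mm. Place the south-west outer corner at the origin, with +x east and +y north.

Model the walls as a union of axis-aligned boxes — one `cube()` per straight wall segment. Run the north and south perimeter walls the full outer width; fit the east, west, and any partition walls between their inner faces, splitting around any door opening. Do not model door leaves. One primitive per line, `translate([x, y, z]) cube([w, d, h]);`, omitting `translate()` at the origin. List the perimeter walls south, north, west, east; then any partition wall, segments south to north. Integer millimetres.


cube([5250, 200, 2950]);
translate([0, 2550, 0]) cube([5250, 200, 2950]);
translate([0, 200, 0]) cube([200, 2350, 2950]);
translate([5050, 200, 0]) cube([200, 2350, 2950]);
translate([3000, 200, 0]) cube([200, 750, 2950]);
translate([3000, 2200, 0]) cube([200, 350, 2950]);


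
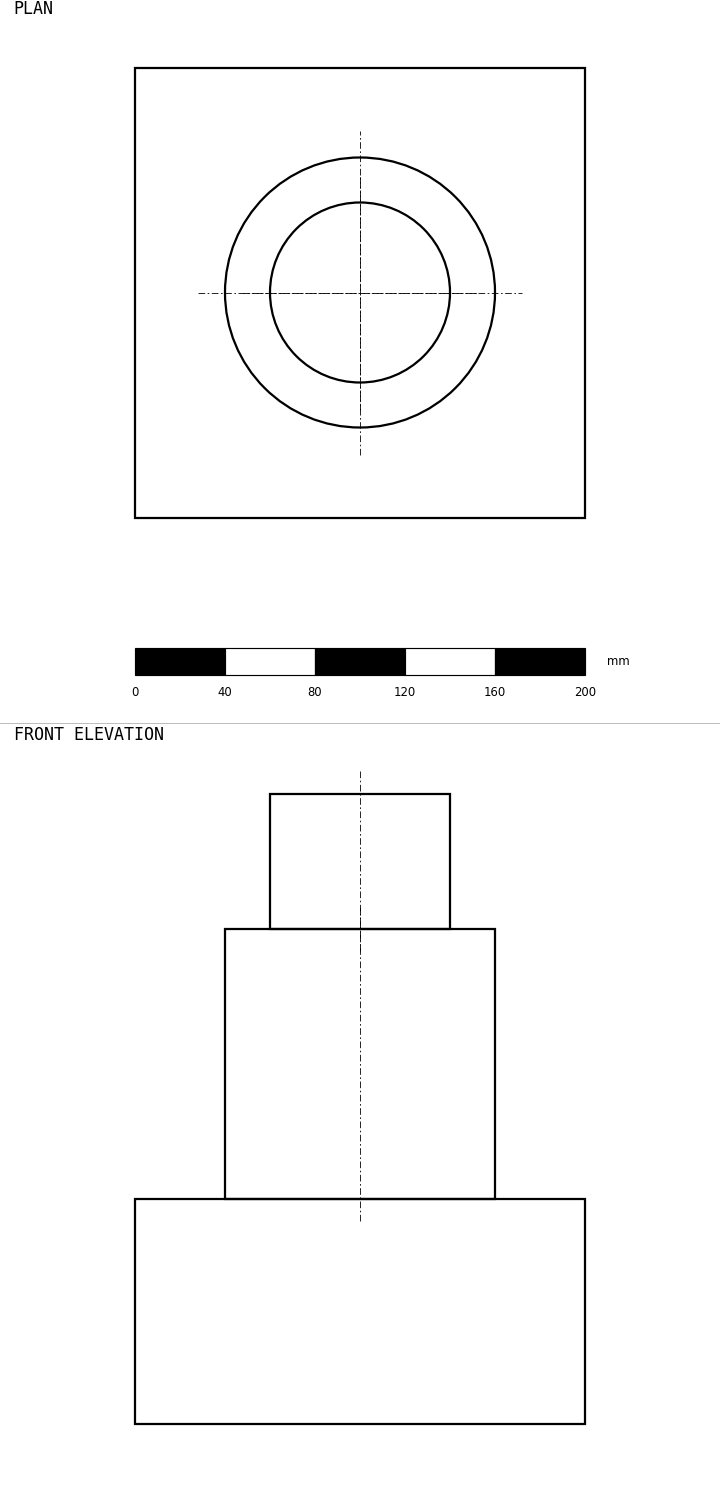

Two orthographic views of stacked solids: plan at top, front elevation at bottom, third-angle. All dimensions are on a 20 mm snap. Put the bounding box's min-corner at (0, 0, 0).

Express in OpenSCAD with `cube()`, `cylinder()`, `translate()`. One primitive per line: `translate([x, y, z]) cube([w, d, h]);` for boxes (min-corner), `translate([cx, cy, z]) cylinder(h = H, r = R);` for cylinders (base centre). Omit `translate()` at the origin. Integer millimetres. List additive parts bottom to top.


cube([200, 200, 100]);
translate([100, 100, 100]) cylinder(h = 120, r = 60);
translate([100, 100, 220]) cylinder(h = 60, r = 40);
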